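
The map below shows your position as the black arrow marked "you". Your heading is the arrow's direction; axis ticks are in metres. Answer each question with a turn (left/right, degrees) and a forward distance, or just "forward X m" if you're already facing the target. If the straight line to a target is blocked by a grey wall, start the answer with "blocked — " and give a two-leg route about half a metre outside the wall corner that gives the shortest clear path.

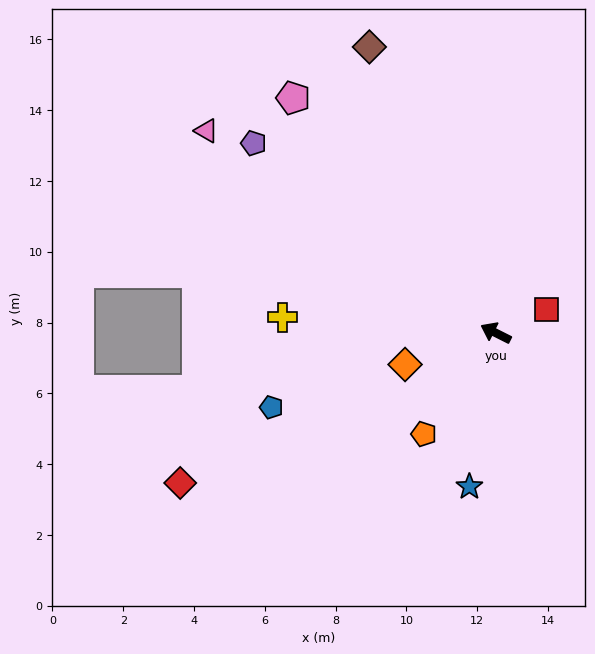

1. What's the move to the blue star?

turn left 107°, forward 4.4 m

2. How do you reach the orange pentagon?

turn left 81°, forward 3.5 m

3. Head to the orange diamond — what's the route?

turn left 46°, forward 2.7 m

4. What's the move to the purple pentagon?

turn right 11°, forward 8.7 m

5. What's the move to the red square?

turn right 128°, forward 1.6 m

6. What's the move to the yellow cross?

turn left 23°, forward 6.0 m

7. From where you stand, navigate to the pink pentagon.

turn right 23°, forward 8.8 m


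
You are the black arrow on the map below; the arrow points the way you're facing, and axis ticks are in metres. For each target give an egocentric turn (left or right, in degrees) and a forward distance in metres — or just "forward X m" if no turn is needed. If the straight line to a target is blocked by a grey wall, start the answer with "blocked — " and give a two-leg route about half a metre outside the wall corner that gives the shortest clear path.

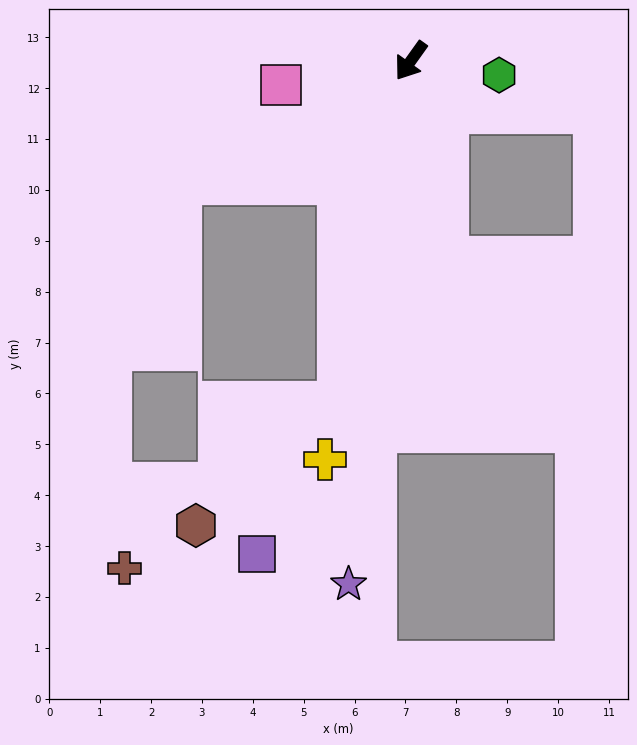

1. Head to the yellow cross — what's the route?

turn left 23°, forward 8.0 m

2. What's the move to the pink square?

turn right 44°, forward 2.6 m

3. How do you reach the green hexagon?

turn left 116°, forward 1.8 m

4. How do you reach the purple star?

turn left 29°, forward 10.4 m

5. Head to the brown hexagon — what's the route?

blocked — turn left 24°, forward 6.9 m, then turn right 38°, forward 3.7 m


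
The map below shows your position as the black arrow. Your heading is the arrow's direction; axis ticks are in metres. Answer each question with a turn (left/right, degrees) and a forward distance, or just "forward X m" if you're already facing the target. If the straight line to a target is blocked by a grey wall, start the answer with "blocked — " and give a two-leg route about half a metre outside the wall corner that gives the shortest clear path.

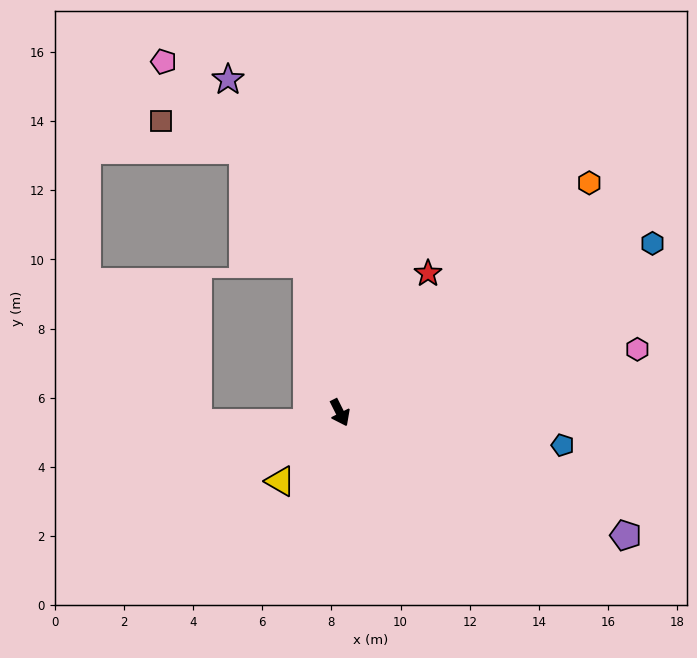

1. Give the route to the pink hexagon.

turn left 75°, forward 8.8 m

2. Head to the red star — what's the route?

turn left 121°, forward 4.8 m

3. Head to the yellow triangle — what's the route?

turn right 68°, forward 2.6 m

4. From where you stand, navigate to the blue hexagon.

turn left 92°, forward 10.3 m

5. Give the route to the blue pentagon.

turn left 55°, forward 6.5 m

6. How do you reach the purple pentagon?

turn left 40°, forward 9.0 m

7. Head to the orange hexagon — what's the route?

turn left 106°, forward 9.8 m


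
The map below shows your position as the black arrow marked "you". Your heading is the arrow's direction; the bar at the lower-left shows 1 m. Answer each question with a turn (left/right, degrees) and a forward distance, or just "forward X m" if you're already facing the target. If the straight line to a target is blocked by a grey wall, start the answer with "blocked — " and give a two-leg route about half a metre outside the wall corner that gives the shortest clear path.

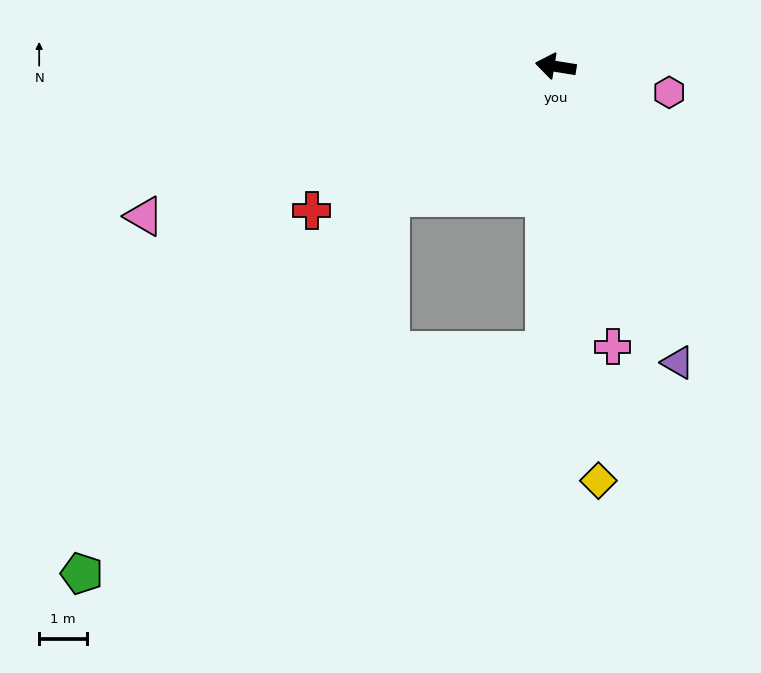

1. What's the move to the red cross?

turn left 40°, forward 6.0 m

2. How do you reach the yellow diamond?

turn left 105°, forward 8.8 m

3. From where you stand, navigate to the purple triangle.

turn left 122°, forward 6.7 m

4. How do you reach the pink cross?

turn left 111°, forward 6.0 m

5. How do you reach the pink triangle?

turn left 29°, forward 9.2 m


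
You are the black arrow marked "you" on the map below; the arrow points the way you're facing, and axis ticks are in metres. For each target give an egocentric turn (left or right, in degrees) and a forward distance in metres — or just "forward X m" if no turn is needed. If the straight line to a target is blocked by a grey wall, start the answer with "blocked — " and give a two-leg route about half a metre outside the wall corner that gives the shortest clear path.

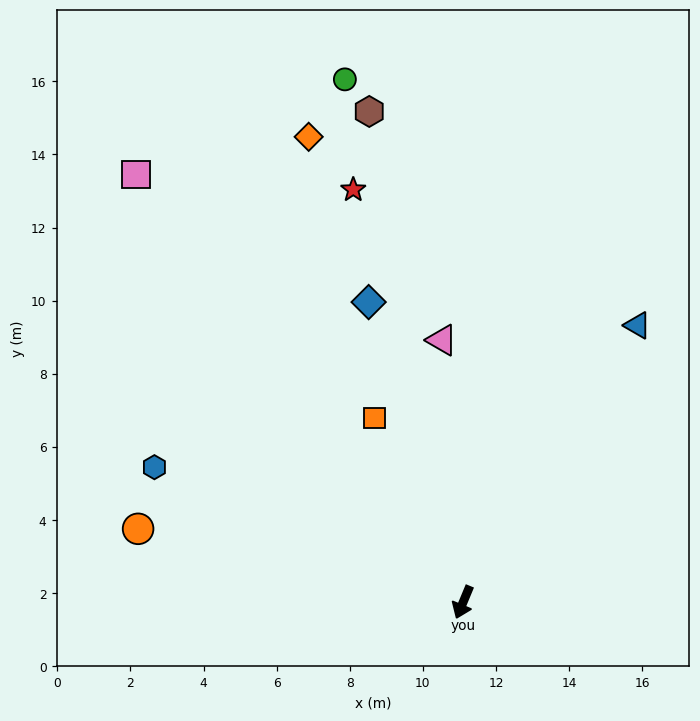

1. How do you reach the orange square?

turn right 132°, forward 5.6 m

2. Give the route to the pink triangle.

turn right 153°, forward 7.2 m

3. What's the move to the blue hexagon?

turn right 91°, forward 9.2 m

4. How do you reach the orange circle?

turn right 80°, forward 9.1 m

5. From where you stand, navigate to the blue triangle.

turn left 170°, forward 9.0 m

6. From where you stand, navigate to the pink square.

turn right 120°, forward 14.7 m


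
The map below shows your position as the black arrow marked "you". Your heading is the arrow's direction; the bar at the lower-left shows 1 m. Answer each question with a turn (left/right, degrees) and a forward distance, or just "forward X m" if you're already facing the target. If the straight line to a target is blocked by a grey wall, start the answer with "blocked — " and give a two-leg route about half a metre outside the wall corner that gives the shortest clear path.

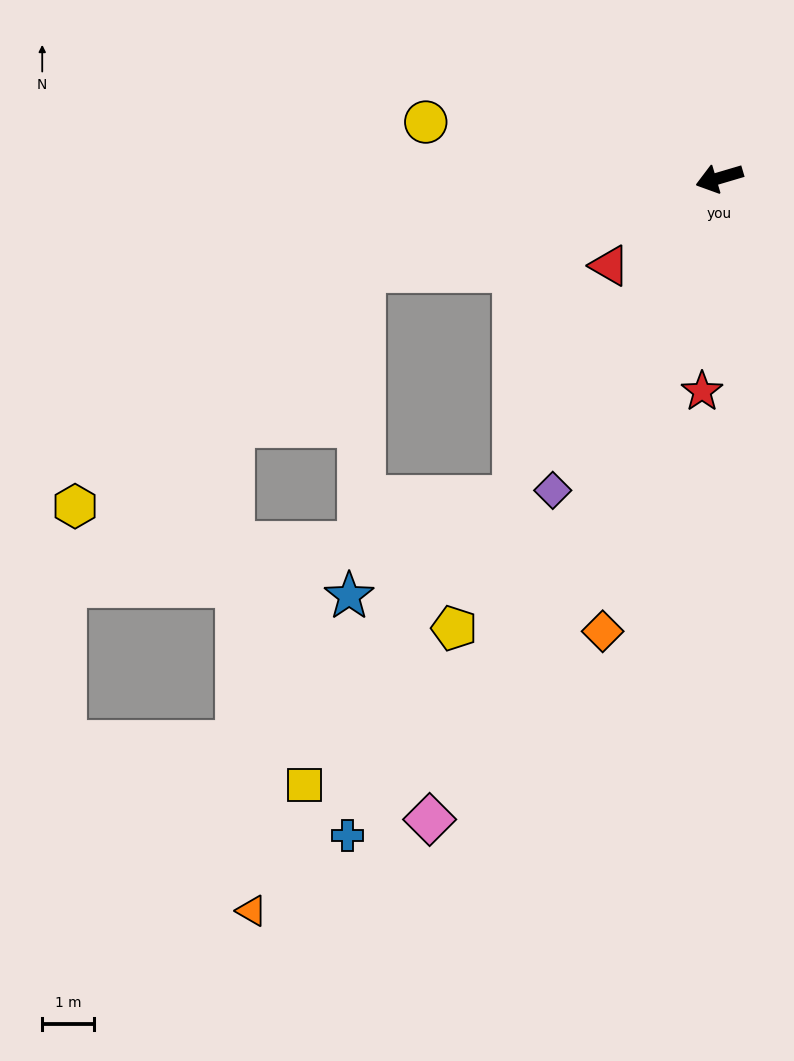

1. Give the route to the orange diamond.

turn left 59°, forward 9.0 m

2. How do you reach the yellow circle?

turn right 27°, forward 5.7 m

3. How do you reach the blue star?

blocked — turn left 41°, forward 7.3 m, then turn right 27°, forward 3.7 m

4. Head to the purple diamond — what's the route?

turn left 45°, forward 6.8 m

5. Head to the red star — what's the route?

turn left 69°, forward 4.1 m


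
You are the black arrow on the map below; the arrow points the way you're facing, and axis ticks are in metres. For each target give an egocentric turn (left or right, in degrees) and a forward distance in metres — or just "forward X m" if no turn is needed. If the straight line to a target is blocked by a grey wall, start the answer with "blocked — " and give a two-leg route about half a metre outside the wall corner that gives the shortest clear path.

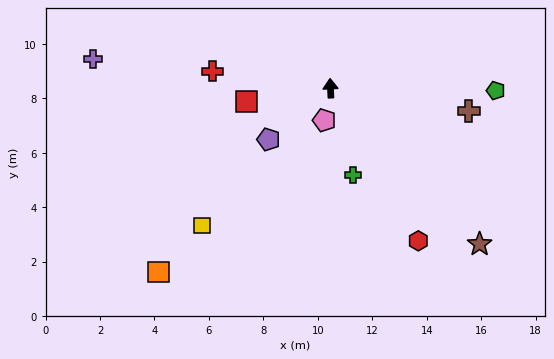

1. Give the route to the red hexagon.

turn right 153°, forward 6.5 m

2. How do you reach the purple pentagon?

turn left 127°, forward 3.0 m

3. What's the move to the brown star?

turn right 139°, forward 7.9 m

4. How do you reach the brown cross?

turn right 102°, forward 5.1 m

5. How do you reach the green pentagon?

turn right 93°, forward 6.1 m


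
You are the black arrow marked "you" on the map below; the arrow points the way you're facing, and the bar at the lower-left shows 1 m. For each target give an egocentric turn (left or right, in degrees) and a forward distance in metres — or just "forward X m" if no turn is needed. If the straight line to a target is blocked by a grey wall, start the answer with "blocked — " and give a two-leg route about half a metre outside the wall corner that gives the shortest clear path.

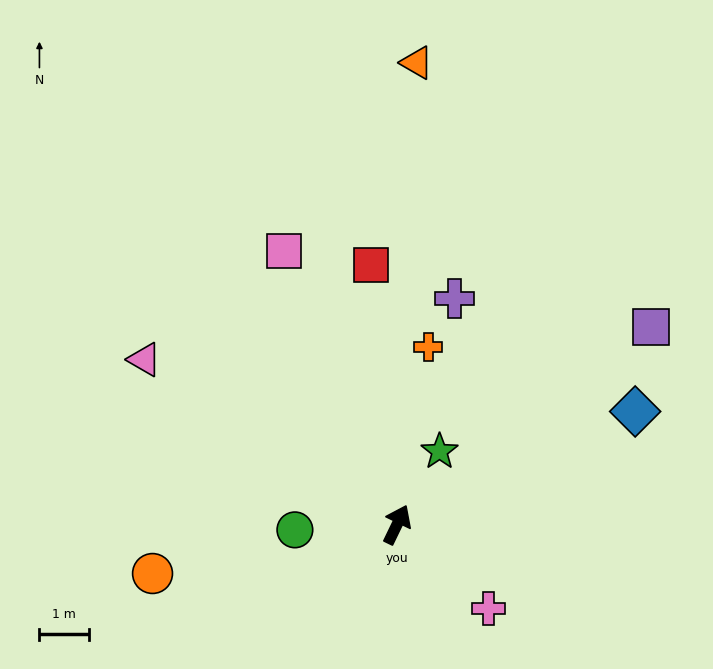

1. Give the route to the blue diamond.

turn right 39°, forward 5.4 m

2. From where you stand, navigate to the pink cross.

turn right 107°, forward 2.5 m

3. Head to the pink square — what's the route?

turn left 48°, forward 6.0 m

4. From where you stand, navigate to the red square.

turn left 32°, forward 5.3 m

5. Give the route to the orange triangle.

turn left 23°, forward 9.4 m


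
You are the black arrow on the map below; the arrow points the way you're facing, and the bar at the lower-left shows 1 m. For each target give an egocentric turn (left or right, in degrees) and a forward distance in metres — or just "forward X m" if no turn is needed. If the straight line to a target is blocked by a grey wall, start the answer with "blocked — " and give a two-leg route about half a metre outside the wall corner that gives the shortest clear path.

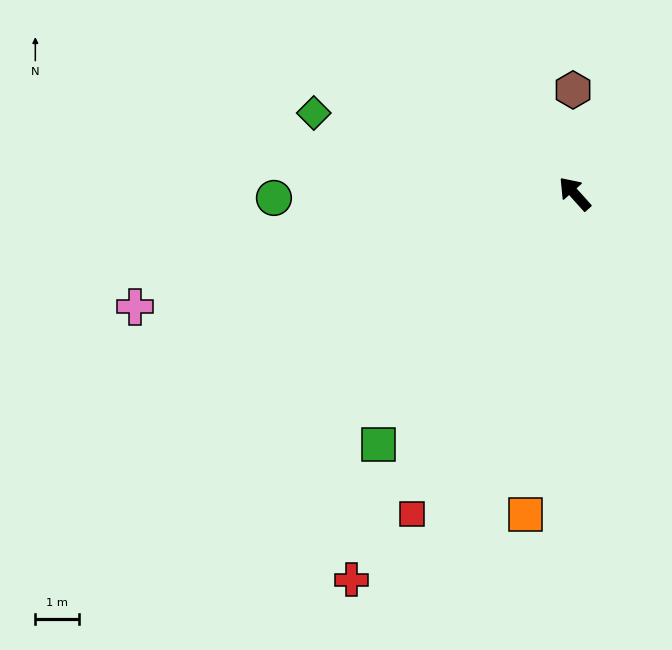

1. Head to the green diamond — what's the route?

turn left 31°, forward 6.3 m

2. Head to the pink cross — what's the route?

turn left 62°, forward 10.4 m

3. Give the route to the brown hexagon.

turn right 41°, forward 2.4 m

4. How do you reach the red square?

turn left 111°, forward 8.2 m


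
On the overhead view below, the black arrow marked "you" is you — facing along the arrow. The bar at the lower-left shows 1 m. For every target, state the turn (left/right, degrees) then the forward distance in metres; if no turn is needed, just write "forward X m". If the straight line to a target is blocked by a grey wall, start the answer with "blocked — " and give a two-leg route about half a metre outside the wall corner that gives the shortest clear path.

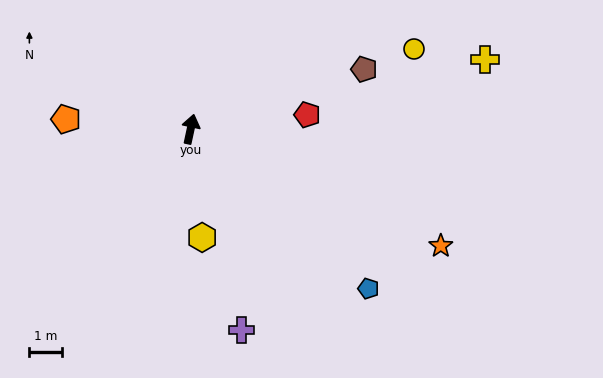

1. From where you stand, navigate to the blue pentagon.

turn right 120°, forward 7.3 m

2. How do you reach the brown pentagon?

turn right 59°, forward 5.6 m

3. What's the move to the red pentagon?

turn right 71°, forward 3.6 m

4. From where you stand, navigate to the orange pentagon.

turn left 98°, forward 3.8 m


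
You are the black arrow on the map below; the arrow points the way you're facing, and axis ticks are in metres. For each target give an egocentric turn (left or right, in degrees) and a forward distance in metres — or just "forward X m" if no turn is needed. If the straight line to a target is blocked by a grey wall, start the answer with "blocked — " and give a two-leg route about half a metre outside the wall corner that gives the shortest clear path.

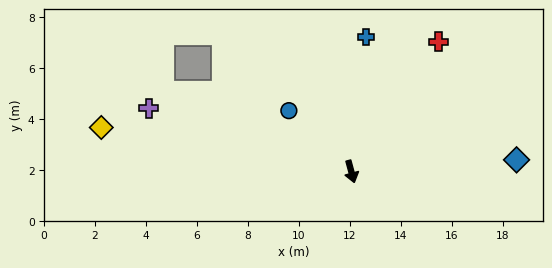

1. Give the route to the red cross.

turn left 131°, forward 6.1 m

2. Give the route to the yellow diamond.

turn right 115°, forward 10.0 m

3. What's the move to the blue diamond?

turn left 79°, forward 6.5 m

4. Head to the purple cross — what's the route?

turn right 123°, forward 8.3 m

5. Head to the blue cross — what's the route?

turn left 159°, forward 5.3 m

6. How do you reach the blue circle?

turn right 149°, forward 3.4 m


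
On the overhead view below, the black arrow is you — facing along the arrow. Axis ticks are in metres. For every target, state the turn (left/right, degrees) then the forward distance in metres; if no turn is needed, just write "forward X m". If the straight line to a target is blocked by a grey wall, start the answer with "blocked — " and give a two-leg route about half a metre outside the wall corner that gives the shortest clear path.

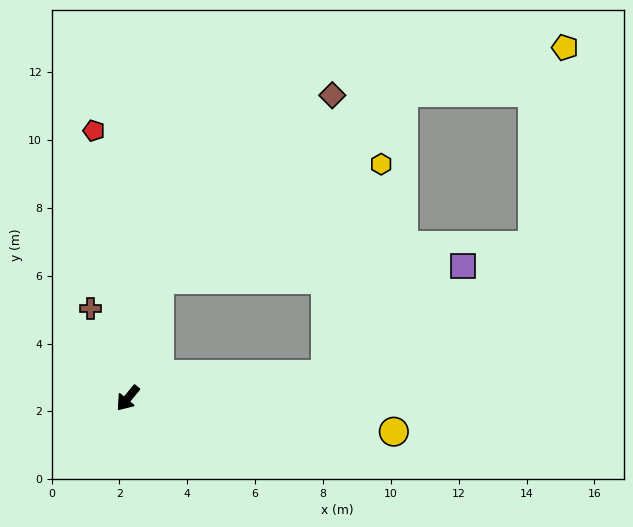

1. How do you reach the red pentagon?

turn right 133°, forward 7.9 m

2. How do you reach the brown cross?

turn right 118°, forward 2.9 m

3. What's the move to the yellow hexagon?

blocked — turn right 156°, forward 3.6 m, then turn right 47°, forward 7.4 m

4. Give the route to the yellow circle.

turn left 122°, forward 7.9 m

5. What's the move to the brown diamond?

blocked — turn right 156°, forward 3.6 m, then turn right 27°, forward 7.4 m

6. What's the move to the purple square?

blocked — turn left 136°, forward 5.9 m, then turn left 32°, forward 5.2 m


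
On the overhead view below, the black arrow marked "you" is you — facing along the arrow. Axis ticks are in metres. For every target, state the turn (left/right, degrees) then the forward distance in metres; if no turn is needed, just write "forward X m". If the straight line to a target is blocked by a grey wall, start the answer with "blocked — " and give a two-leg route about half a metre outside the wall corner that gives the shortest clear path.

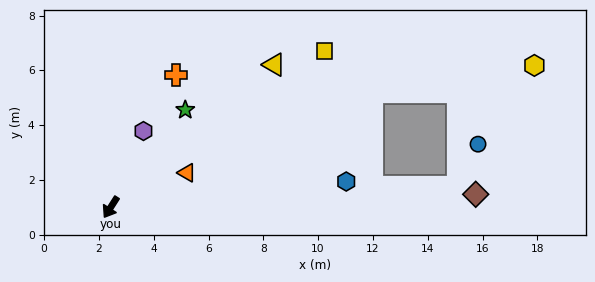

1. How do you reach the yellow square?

turn left 159°, forward 9.7 m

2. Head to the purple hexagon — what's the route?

turn right 171°, forward 3.0 m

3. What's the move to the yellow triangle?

turn left 164°, forward 7.9 m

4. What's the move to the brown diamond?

turn left 125°, forward 13.3 m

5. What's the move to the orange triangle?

turn left 147°, forward 3.1 m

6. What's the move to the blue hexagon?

turn left 129°, forward 8.6 m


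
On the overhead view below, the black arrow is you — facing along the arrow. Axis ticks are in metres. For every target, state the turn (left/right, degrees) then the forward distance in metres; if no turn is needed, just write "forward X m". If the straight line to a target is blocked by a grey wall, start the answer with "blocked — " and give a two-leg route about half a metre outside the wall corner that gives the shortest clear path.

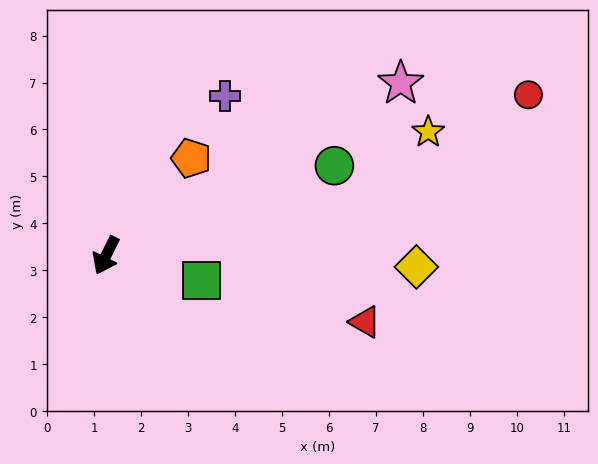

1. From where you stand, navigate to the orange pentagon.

turn left 165°, forward 2.8 m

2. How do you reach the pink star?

turn left 147°, forward 7.3 m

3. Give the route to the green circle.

turn left 138°, forward 5.2 m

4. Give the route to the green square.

turn left 102°, forward 2.1 m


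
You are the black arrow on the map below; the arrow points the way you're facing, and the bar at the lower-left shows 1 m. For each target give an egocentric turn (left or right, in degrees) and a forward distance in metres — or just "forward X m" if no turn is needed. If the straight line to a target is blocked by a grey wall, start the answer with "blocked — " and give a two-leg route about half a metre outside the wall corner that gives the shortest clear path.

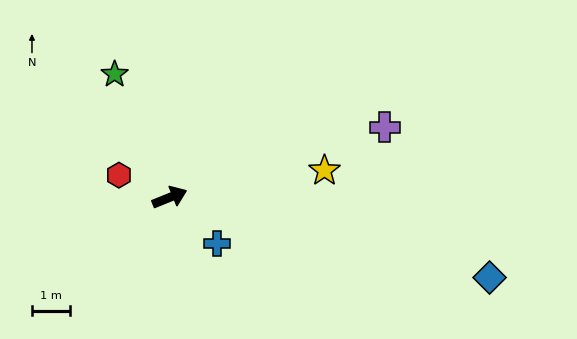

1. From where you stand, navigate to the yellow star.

turn right 12°, forward 4.1 m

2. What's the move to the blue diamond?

turn right 36°, forward 8.6 m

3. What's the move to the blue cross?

turn right 66°, forward 1.7 m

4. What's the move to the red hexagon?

turn left 134°, forward 1.5 m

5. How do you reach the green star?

turn left 92°, forward 3.5 m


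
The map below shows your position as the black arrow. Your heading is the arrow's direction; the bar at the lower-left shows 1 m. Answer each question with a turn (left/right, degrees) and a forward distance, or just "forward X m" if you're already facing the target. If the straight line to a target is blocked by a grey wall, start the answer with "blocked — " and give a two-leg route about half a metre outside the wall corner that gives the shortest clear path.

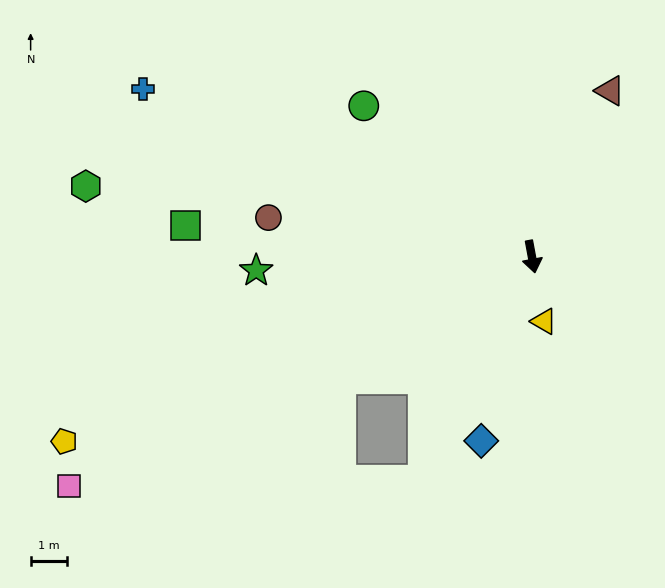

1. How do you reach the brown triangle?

turn left 144°, forward 5.1 m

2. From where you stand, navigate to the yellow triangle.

forward 1.8 m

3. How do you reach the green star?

turn right 98°, forward 7.7 m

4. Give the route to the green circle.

turn right 142°, forward 6.3 m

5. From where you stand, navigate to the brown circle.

turn right 109°, forward 7.4 m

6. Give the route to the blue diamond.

turn right 26°, forward 5.3 m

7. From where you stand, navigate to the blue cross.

turn right 124°, forward 11.8 m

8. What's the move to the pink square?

turn right 74°, forward 14.3 m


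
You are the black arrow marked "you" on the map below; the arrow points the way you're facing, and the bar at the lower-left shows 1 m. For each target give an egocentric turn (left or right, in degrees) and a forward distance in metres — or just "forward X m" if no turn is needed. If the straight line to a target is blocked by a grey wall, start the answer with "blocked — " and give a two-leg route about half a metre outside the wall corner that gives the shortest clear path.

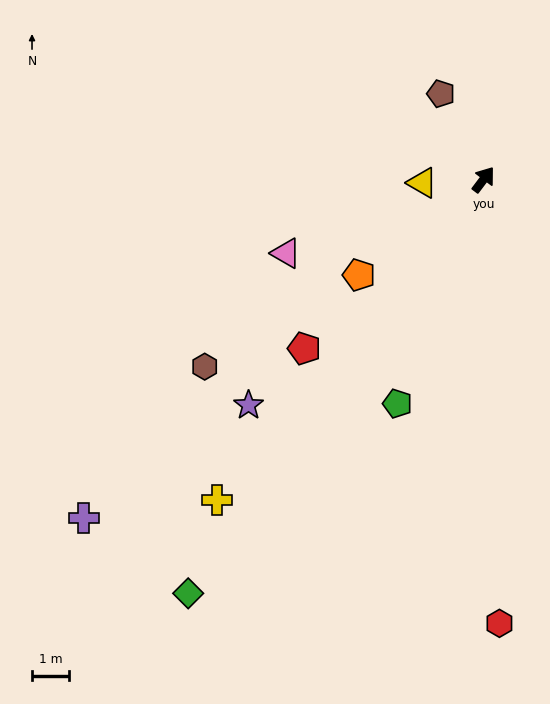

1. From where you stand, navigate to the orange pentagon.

turn left 165°, forward 4.2 m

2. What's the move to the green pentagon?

turn right 164°, forward 6.5 m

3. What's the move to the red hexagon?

turn right 141°, forward 12.0 m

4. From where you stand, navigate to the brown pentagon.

turn left 63°, forward 2.6 m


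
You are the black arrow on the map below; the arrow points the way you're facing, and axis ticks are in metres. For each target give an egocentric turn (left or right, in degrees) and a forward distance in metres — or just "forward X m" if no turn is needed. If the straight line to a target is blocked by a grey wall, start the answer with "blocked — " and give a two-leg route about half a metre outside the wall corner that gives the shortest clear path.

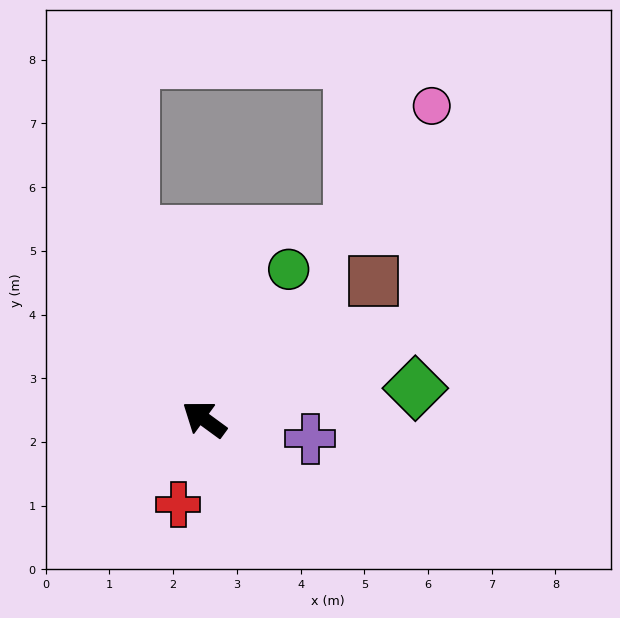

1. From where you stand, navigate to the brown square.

turn right 105°, forward 3.4 m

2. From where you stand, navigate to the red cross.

turn left 109°, forward 1.4 m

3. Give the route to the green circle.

turn right 83°, forward 2.7 m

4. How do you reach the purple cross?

turn right 154°, forward 1.7 m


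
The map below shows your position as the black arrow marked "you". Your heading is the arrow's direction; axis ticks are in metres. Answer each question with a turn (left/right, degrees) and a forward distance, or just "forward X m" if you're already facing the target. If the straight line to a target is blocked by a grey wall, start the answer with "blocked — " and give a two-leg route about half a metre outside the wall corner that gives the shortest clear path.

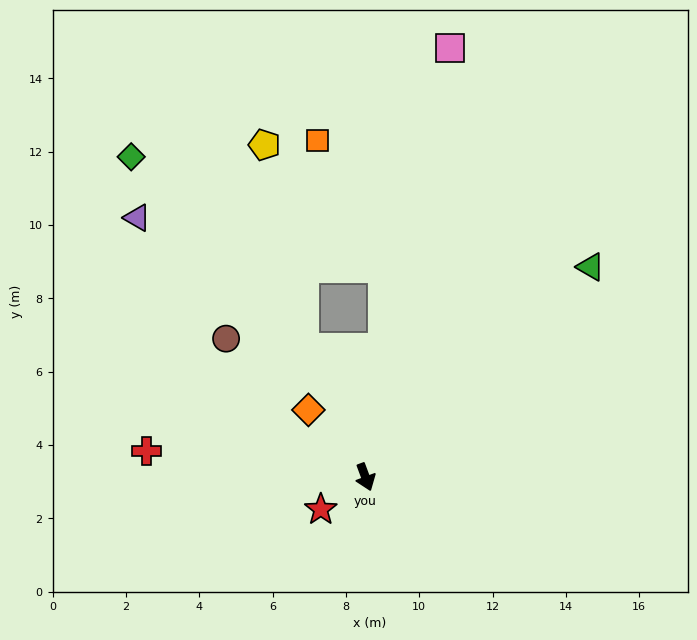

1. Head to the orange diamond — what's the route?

turn right 160°, forward 2.4 m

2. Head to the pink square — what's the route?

turn left 148°, forward 11.9 m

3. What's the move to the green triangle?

turn left 113°, forward 8.4 m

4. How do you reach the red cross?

turn right 117°, forward 6.0 m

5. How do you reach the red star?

turn right 75°, forward 1.5 m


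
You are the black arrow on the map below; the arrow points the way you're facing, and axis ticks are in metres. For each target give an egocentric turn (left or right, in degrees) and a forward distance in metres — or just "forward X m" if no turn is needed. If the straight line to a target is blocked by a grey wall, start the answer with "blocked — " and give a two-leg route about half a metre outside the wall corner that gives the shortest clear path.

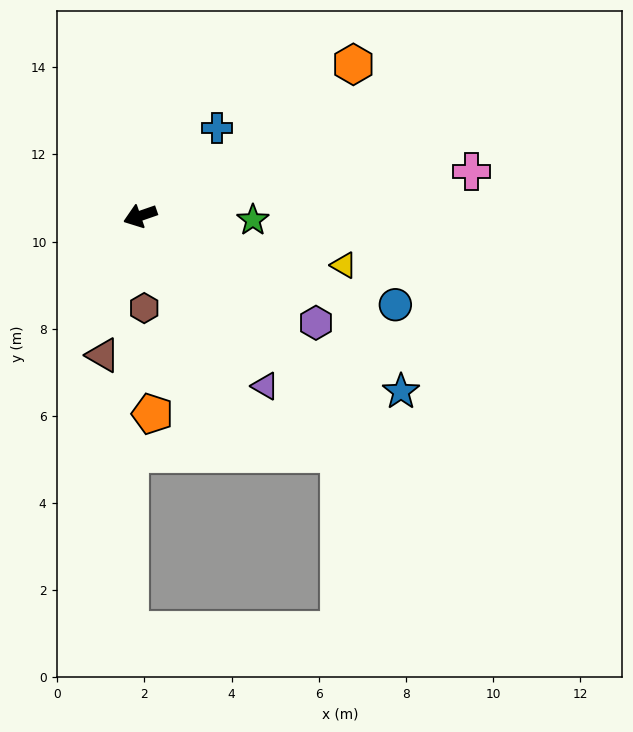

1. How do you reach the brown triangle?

turn left 56°, forward 3.3 m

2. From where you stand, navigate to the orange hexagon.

turn right 164°, forward 6.0 m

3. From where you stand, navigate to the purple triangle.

turn left 107°, forward 4.8 m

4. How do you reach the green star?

turn left 159°, forward 2.6 m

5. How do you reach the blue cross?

turn right 150°, forward 2.7 m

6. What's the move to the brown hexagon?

turn left 73°, forward 2.1 m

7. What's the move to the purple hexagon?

turn left 130°, forward 4.7 m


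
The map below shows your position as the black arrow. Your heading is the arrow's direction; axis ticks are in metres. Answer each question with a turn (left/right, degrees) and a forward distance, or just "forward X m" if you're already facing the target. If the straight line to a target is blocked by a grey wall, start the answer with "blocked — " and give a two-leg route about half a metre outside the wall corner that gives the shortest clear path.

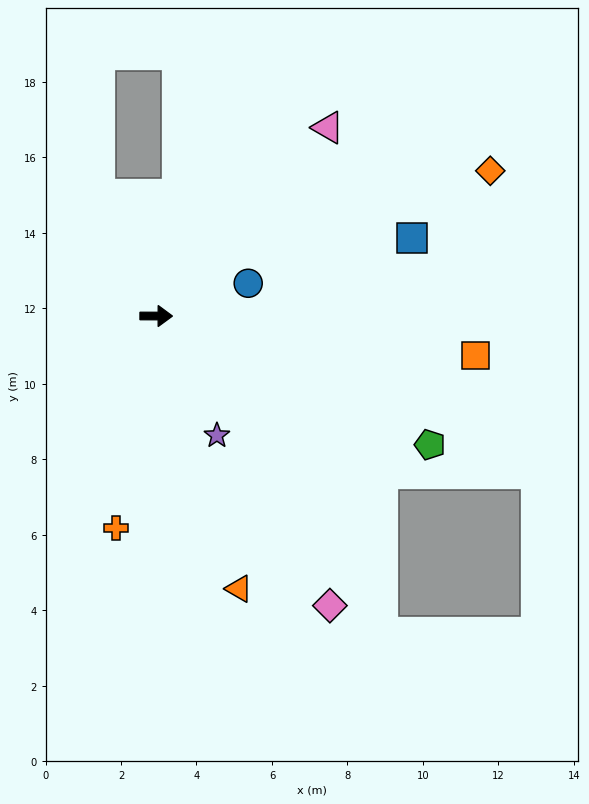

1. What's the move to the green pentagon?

turn right 25°, forward 8.0 m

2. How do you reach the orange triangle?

turn right 73°, forward 7.5 m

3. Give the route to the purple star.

turn right 63°, forward 3.6 m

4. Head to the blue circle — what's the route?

turn left 20°, forward 2.6 m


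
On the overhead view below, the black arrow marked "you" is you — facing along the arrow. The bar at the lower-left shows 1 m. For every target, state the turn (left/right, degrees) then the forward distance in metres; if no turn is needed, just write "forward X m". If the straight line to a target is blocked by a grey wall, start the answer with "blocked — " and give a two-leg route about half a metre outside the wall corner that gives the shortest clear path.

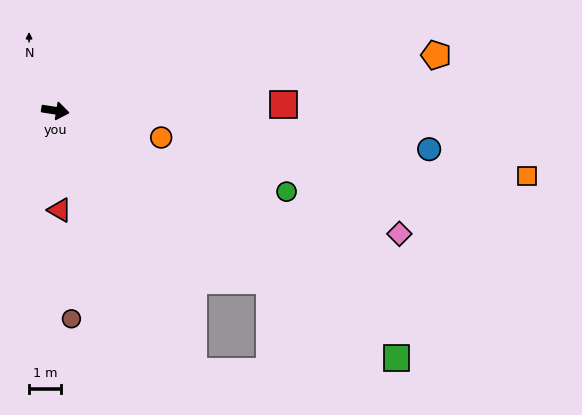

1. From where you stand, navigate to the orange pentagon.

turn left 17°, forward 12.2 m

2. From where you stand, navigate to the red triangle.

turn right 78°, forward 3.2 m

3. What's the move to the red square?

turn left 10°, forward 7.3 m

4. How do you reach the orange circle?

turn right 5°, forward 3.5 m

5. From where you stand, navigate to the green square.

turn right 27°, forward 13.4 m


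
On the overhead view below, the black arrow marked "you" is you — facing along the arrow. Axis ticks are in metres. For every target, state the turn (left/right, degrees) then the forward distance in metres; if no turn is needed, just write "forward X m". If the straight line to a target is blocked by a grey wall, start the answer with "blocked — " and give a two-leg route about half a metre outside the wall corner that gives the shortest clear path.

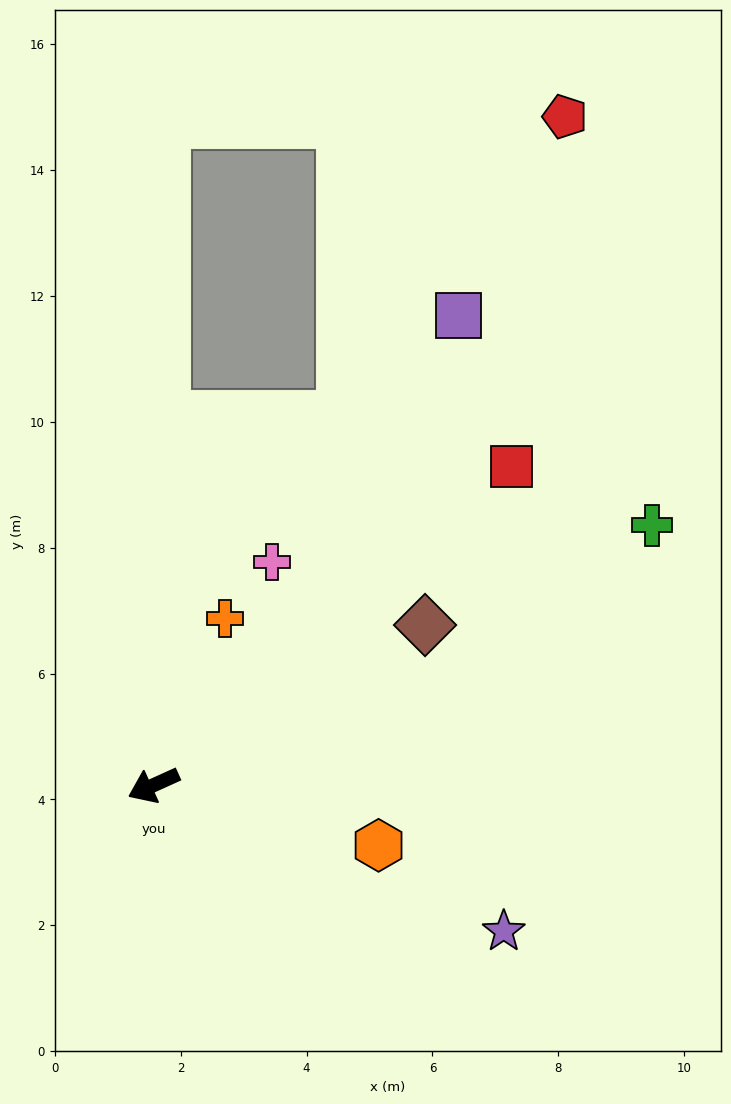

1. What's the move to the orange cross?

turn right 138°, forward 2.9 m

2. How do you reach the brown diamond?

turn right 174°, forward 5.0 m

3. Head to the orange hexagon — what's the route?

turn left 141°, forward 3.7 m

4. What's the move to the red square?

turn right 163°, forward 7.6 m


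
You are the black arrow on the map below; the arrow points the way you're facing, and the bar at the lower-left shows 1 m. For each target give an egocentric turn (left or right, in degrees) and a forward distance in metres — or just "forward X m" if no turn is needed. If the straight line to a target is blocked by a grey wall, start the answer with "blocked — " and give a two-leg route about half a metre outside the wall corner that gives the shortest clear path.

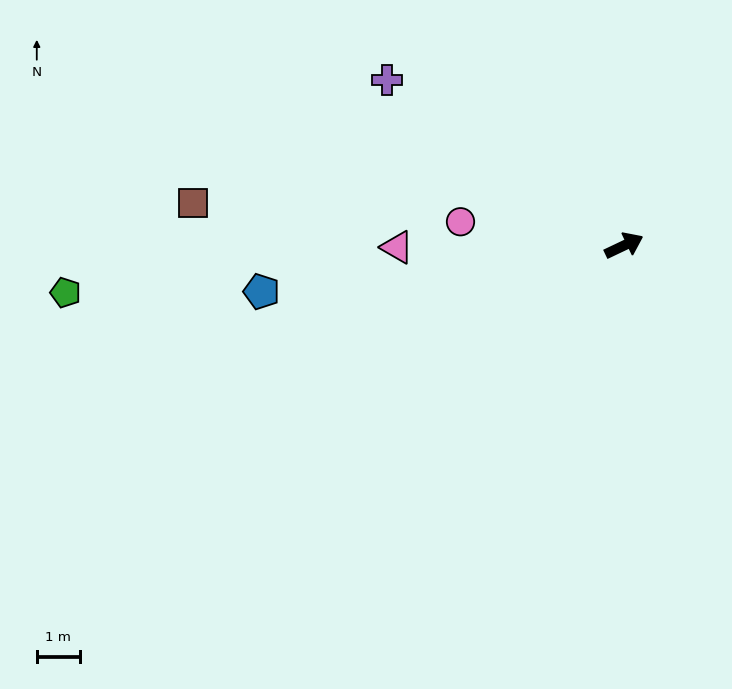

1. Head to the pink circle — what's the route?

turn left 146°, forward 3.8 m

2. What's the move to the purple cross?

turn left 120°, forward 6.7 m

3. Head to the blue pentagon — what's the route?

turn left 162°, forward 8.4 m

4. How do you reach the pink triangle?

turn left 155°, forward 5.2 m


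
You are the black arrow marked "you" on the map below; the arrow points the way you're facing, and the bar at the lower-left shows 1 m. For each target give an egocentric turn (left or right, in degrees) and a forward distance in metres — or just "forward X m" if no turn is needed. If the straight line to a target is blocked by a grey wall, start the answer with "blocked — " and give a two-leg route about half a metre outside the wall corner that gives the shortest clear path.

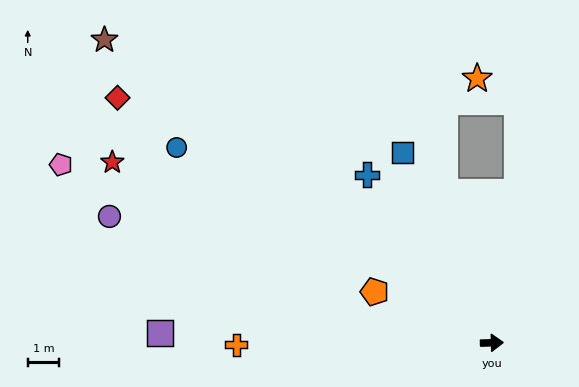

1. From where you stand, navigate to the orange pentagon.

turn left 155°, forward 4.1 m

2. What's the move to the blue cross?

turn left 125°, forward 6.7 m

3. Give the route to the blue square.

turn left 114°, forward 6.7 m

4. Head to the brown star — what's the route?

turn left 140°, forward 15.7 m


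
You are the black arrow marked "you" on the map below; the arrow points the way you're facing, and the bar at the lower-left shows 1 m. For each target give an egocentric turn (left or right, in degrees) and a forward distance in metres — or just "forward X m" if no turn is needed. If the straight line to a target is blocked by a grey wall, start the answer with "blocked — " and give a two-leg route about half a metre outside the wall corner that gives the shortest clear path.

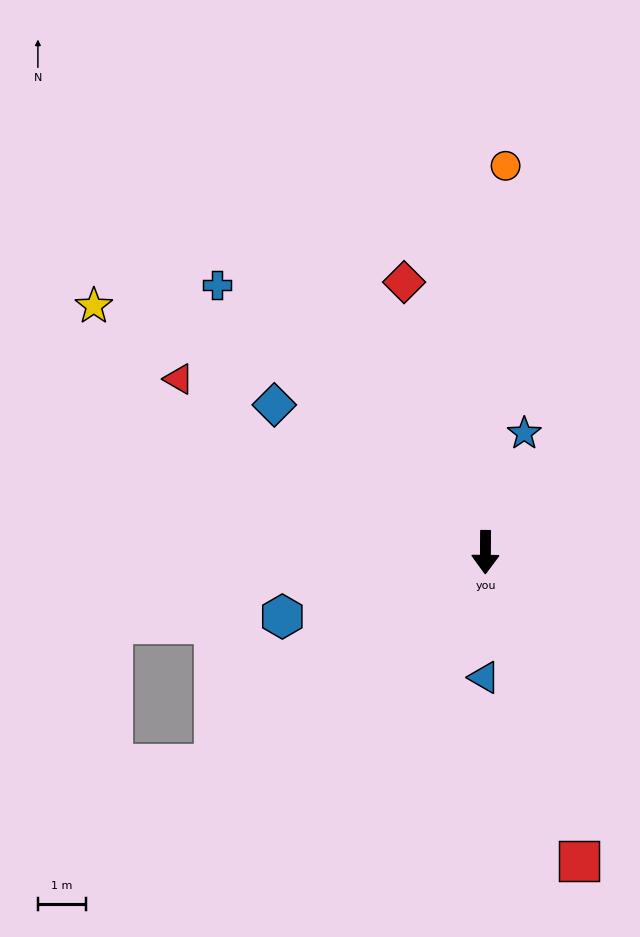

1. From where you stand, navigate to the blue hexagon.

turn right 72°, forward 4.4 m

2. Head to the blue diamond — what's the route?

turn right 124°, forward 5.3 m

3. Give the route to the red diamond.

turn right 163°, forward 5.8 m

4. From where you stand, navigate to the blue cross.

turn right 134°, forward 7.9 m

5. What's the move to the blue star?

turn left 162°, forward 2.6 m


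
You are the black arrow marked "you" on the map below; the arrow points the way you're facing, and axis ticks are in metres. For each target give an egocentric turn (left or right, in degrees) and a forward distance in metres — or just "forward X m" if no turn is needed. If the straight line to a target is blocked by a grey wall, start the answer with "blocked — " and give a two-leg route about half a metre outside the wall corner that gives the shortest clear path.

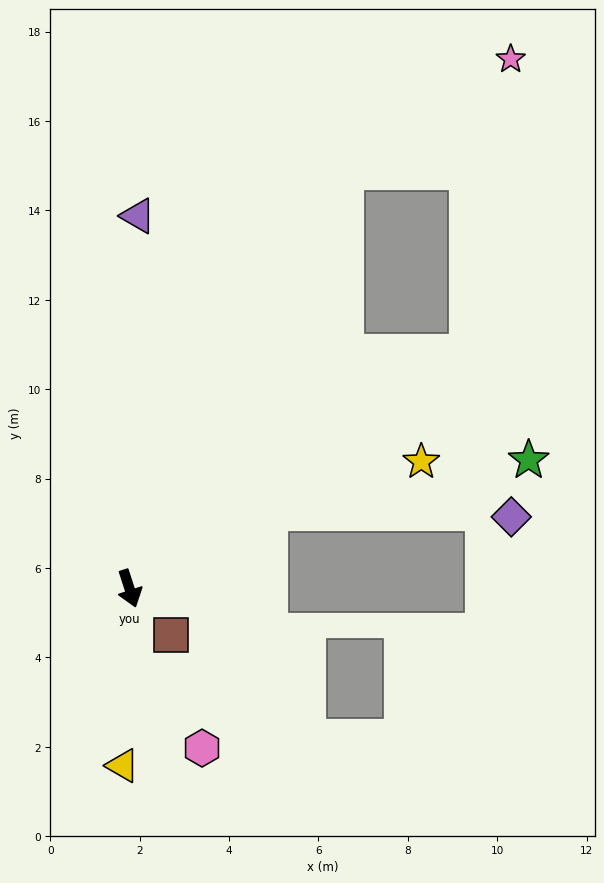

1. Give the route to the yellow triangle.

turn right 20°, forward 4.0 m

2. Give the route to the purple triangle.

turn left 161°, forward 8.3 m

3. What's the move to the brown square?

turn left 24°, forward 1.4 m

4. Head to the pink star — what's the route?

blocked — turn left 135°, forward 10.5 m, then turn right 29°, forward 4.5 m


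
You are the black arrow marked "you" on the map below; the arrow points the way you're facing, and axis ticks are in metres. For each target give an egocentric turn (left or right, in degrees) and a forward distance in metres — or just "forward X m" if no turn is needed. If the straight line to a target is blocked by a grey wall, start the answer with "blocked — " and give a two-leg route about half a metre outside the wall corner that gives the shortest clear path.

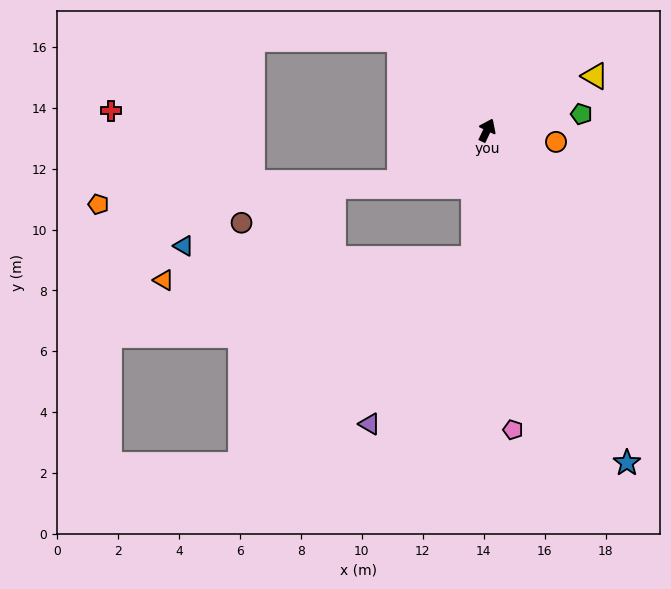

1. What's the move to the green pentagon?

turn right 55°, forward 3.1 m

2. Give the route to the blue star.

turn right 132°, forward 11.8 m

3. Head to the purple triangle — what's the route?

blocked — turn right 160°, forward 4.2 m, then turn right 27°, forward 6.4 m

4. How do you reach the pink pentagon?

turn right 150°, forward 9.9 m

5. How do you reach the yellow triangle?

turn right 38°, forward 4.0 m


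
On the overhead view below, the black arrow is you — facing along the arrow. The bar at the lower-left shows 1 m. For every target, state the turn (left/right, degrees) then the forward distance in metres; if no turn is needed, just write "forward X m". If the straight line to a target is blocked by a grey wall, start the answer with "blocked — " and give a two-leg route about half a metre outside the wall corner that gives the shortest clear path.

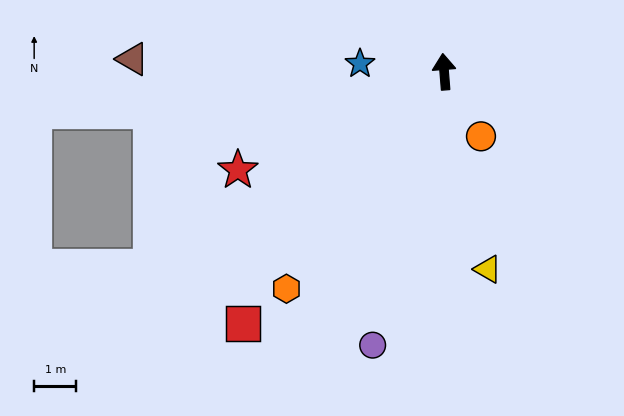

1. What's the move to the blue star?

turn left 80°, forward 2.0 m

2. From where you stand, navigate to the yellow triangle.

turn right 172°, forward 4.8 m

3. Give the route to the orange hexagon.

turn left 139°, forward 6.4 m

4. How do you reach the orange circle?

turn right 155°, forward 1.8 m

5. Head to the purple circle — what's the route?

turn left 161°, forward 6.7 m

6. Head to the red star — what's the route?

turn left 111°, forward 5.4 m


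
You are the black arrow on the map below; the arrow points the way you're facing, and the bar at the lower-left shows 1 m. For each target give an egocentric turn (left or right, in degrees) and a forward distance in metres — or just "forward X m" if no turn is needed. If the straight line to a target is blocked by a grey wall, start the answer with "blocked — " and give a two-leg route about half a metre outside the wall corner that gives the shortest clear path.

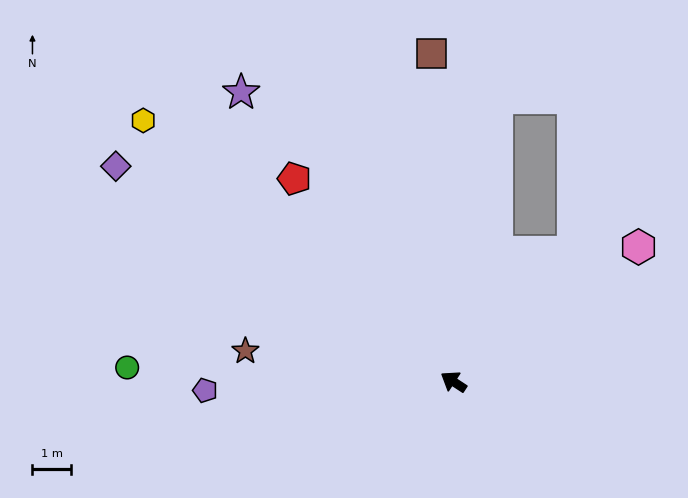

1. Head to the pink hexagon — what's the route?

turn right 111°, forward 5.9 m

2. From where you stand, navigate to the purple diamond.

forward 10.3 m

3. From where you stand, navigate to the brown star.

turn left 25°, forward 5.4 m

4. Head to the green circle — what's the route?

turn left 31°, forward 8.4 m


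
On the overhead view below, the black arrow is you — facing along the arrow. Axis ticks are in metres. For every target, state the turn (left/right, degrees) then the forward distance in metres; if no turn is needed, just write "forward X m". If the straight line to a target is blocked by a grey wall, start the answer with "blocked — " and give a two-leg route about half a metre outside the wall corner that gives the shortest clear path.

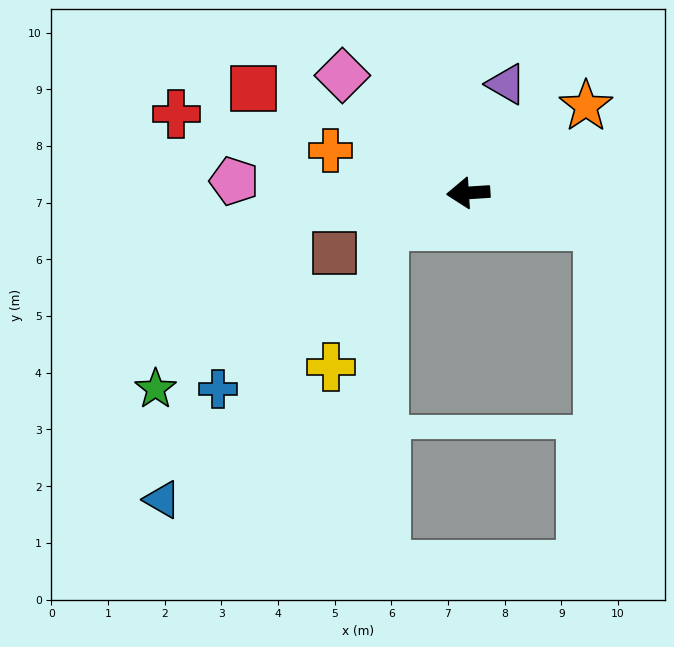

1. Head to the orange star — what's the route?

turn right 147°, forward 2.6 m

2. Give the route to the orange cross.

turn right 21°, forward 2.5 m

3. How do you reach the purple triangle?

turn right 113°, forward 2.0 m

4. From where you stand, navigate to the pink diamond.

turn right 47°, forward 3.0 m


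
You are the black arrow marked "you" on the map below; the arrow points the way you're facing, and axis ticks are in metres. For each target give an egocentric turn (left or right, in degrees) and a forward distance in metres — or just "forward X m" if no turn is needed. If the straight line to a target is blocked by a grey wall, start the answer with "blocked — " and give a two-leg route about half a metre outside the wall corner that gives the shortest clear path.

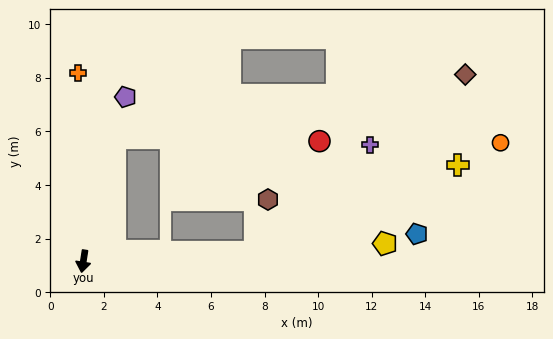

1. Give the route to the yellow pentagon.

turn left 102°, forward 11.3 m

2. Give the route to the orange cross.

turn right 169°, forward 7.0 m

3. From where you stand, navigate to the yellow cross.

blocked — turn left 102°, forward 6.4 m, then turn left 20°, forward 8.2 m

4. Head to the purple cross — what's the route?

blocked — turn left 102°, forward 6.4 m, then turn left 40°, forward 5.9 m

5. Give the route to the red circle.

blocked — turn left 175°, forward 4.7 m, then turn right 77°, forward 7.6 m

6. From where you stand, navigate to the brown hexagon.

blocked — turn left 102°, forward 6.4 m, then turn left 73°, forward 2.0 m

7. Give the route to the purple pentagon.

turn left 175°, forward 6.3 m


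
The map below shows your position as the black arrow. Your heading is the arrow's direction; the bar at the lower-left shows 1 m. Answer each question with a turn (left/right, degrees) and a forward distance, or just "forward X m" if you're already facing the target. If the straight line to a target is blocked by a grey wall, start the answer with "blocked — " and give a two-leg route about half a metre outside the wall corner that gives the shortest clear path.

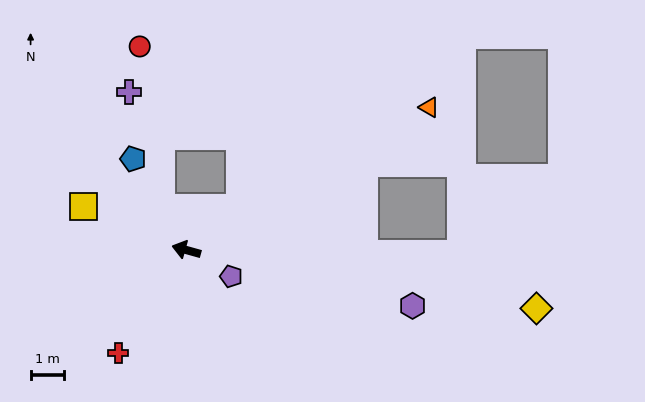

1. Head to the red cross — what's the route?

turn left 72°, forward 3.7 m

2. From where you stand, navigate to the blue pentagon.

turn right 44°, forward 3.1 m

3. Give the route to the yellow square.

turn right 7°, forward 3.3 m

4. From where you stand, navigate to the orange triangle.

turn right 134°, forward 8.3 m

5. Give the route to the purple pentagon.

turn left 165°, forward 1.5 m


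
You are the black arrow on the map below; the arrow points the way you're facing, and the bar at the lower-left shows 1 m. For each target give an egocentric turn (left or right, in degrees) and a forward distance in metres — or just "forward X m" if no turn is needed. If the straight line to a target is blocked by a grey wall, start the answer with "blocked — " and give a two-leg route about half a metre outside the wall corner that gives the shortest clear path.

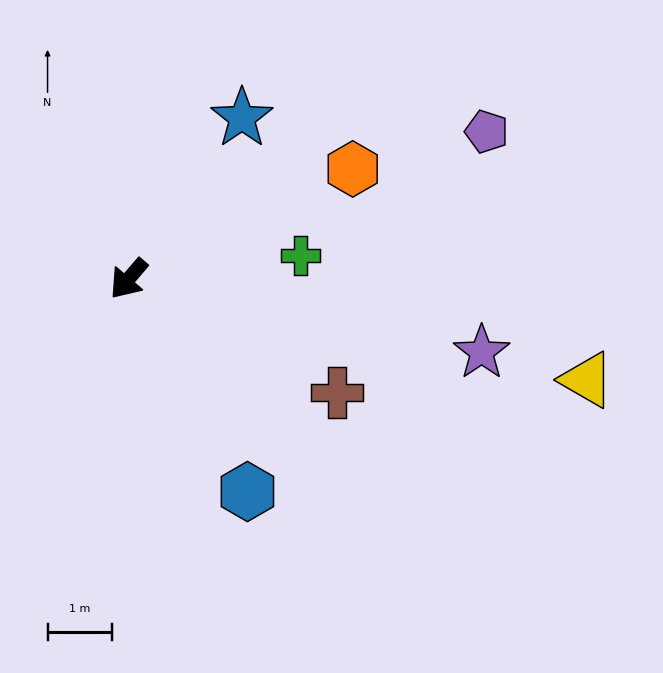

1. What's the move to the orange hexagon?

turn left 157°, forward 3.9 m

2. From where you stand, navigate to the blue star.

turn right 175°, forward 3.1 m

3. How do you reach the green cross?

turn left 138°, forward 2.7 m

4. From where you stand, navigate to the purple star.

turn left 119°, forward 5.6 m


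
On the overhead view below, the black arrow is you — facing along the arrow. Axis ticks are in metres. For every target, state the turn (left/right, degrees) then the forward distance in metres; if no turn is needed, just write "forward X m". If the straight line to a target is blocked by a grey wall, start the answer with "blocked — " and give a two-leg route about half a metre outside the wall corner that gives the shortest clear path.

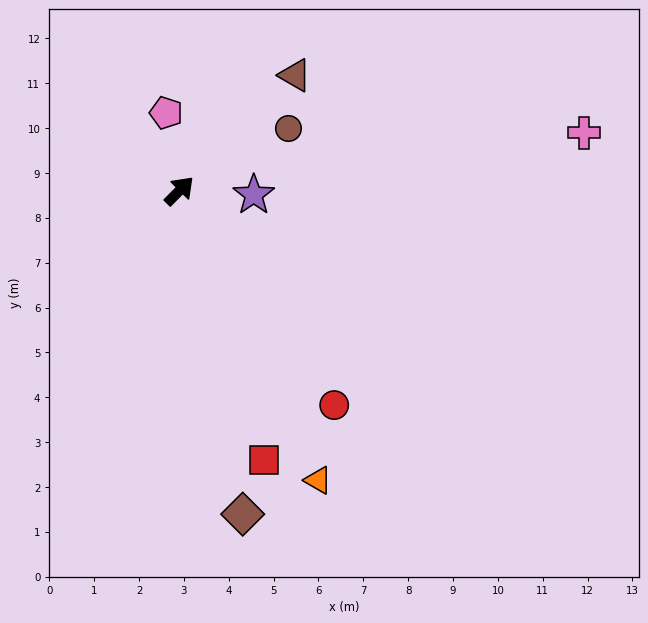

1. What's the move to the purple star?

turn right 48°, forward 1.7 m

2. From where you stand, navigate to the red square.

turn right 118°, forward 6.3 m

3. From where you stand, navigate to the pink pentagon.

turn left 54°, forward 1.8 m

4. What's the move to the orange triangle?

turn right 110°, forward 7.2 m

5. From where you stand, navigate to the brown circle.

turn right 16°, forward 2.8 m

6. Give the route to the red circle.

turn right 99°, forward 5.9 m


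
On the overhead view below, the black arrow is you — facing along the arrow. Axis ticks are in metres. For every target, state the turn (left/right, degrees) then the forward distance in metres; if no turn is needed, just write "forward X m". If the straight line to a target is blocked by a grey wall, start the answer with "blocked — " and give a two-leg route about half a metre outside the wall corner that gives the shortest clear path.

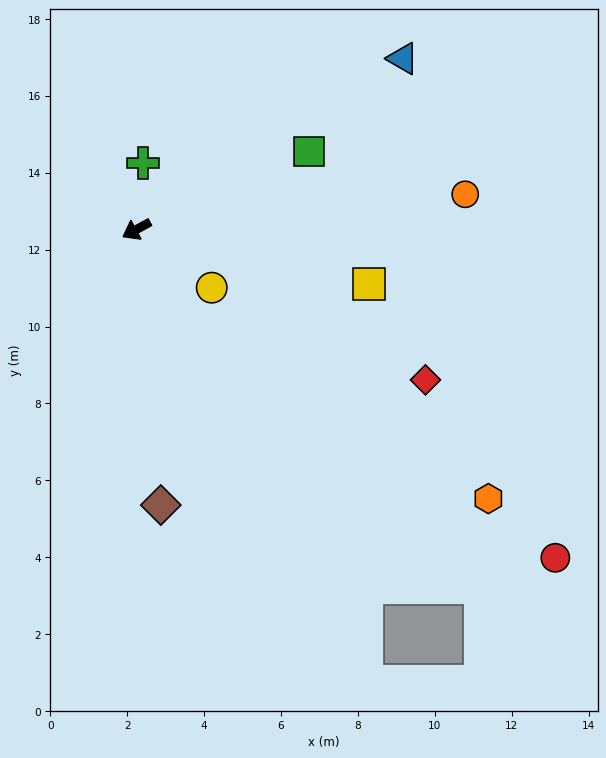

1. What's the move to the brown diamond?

turn left 67°, forward 7.2 m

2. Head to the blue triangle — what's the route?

turn right 176°, forward 8.2 m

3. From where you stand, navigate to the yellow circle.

turn left 114°, forward 2.5 m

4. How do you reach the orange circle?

turn left 158°, forward 8.6 m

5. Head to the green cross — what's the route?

turn right 124°, forward 1.7 m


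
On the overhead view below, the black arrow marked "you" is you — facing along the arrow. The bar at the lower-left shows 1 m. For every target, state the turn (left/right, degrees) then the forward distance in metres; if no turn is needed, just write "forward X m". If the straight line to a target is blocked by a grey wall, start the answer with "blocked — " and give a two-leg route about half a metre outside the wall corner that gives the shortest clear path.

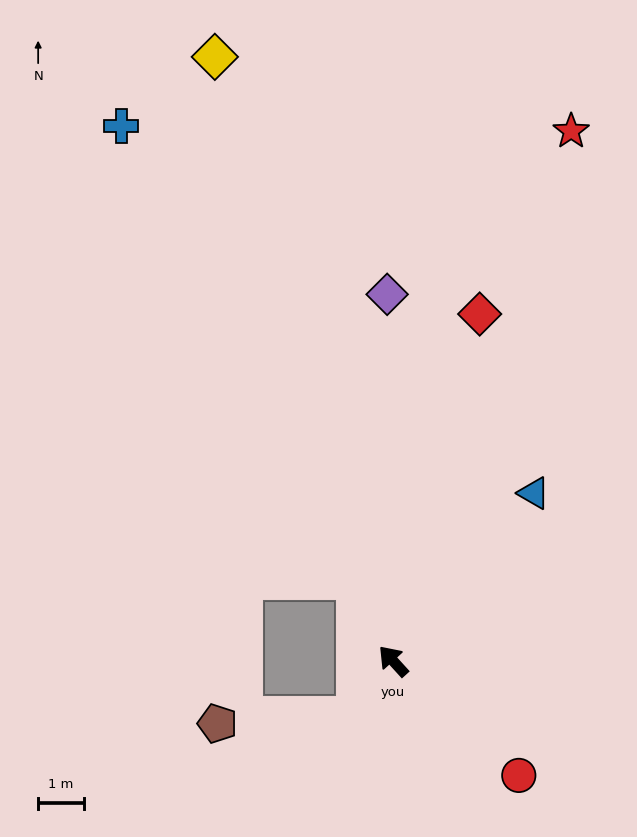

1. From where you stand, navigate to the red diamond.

turn right 56°, forward 7.8 m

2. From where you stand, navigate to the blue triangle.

turn right 82°, forward 4.8 m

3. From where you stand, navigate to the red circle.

turn right 175°, forward 3.7 m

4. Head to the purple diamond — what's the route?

turn right 41°, forward 8.0 m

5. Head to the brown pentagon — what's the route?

blocked — turn left 104°, forward 1.4 m, then turn right 53°, forward 3.0 m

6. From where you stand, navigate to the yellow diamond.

turn right 26°, forward 13.7 m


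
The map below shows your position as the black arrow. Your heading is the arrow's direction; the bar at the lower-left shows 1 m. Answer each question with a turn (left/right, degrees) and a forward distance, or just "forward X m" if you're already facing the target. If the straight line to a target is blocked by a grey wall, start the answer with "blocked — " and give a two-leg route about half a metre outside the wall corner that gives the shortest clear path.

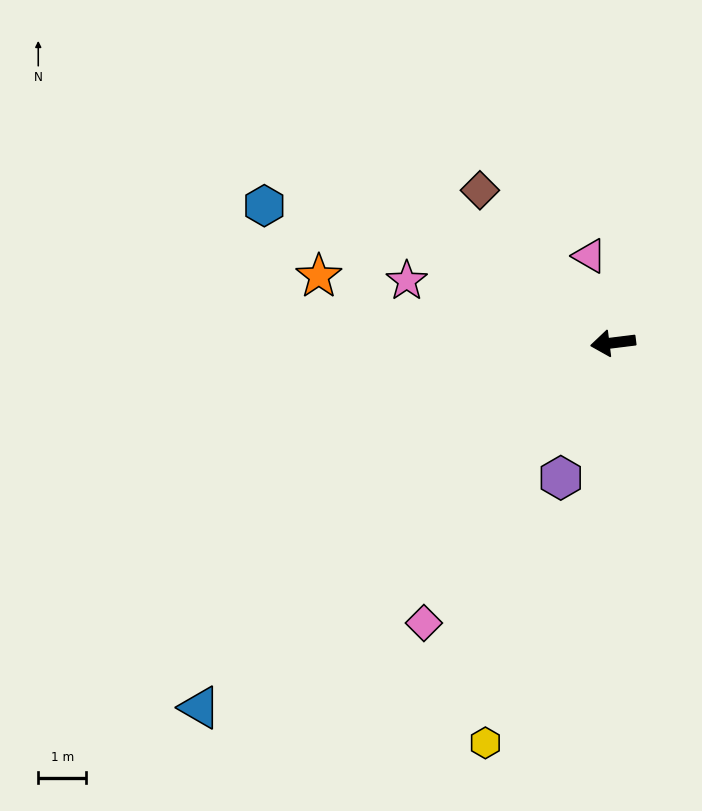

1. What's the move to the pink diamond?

turn left 49°, forward 7.1 m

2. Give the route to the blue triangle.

turn left 34°, forward 11.5 m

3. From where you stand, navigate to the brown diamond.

turn right 56°, forward 4.2 m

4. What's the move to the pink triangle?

turn right 82°, forward 1.9 m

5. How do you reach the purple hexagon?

turn left 62°, forward 3.0 m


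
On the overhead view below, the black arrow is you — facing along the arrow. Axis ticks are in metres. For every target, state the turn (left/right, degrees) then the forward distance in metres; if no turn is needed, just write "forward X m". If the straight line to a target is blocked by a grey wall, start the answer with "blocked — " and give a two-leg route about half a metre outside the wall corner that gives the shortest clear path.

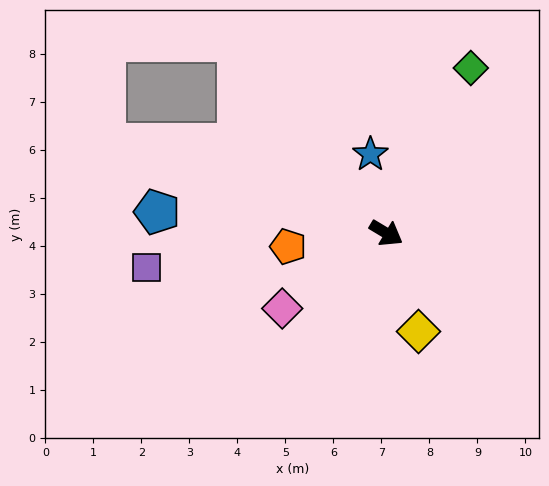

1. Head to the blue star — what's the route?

turn left 132°, forward 1.7 m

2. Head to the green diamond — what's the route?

turn left 94°, forward 3.9 m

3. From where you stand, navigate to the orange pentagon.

turn right 141°, forward 2.1 m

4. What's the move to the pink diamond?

turn right 113°, forward 2.7 m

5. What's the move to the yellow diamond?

turn right 41°, forward 2.2 m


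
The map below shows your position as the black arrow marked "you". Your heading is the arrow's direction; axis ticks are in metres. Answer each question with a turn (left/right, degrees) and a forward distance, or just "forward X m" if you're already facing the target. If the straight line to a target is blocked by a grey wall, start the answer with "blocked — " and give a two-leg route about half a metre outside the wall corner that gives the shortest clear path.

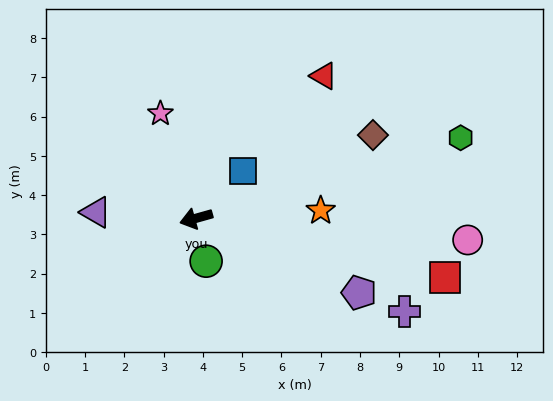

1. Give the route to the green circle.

turn left 87°, forward 1.1 m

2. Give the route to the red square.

turn left 151°, forward 6.5 m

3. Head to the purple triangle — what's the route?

turn right 19°, forward 2.6 m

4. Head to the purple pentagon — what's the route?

turn left 140°, forward 4.6 m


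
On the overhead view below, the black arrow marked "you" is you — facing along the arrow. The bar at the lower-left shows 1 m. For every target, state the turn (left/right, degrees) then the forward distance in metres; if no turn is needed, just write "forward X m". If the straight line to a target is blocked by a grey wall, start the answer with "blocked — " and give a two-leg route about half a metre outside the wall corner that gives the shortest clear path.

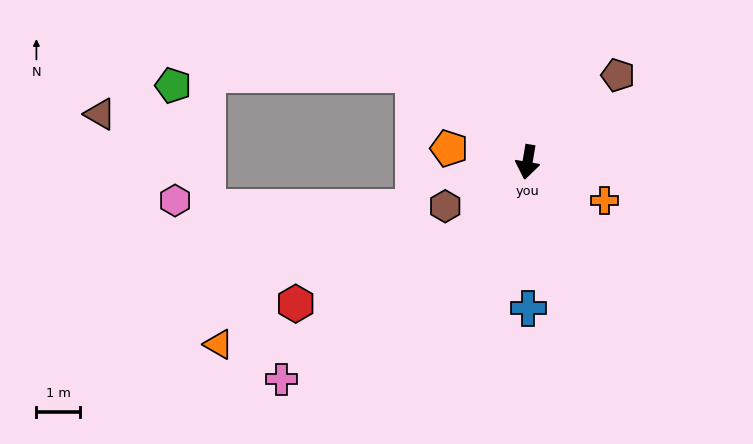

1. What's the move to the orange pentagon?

turn right 90°, forward 1.8 m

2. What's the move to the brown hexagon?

turn right 52°, forward 2.2 m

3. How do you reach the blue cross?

turn left 10°, forward 3.4 m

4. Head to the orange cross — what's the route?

turn left 73°, forward 2.0 m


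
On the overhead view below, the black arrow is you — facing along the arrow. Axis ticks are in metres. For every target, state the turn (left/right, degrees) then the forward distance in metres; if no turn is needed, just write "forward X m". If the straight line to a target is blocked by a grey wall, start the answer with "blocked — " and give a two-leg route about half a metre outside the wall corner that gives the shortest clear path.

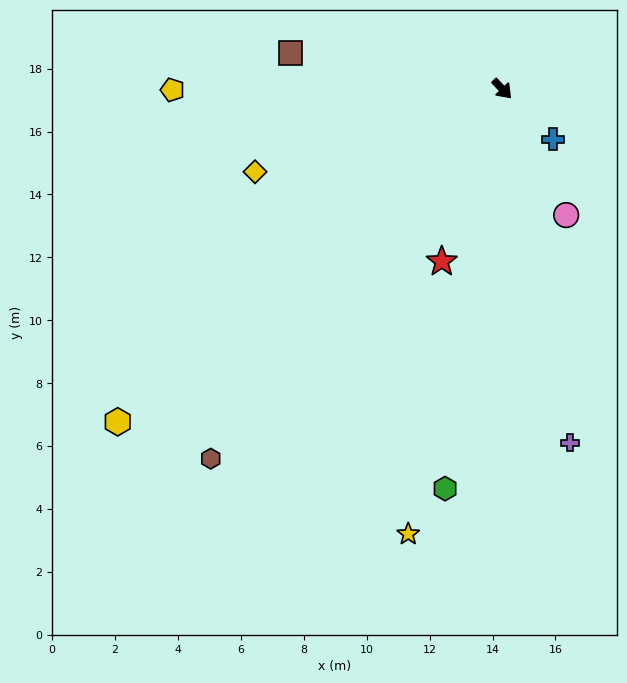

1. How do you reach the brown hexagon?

turn right 82°, forward 15.0 m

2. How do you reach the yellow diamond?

turn right 115°, forward 8.3 m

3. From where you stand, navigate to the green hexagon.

turn right 52°, forward 12.8 m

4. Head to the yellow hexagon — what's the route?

turn right 93°, forward 16.2 m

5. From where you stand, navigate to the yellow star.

turn right 55°, forward 14.5 m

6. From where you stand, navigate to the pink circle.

turn right 17°, forward 4.5 m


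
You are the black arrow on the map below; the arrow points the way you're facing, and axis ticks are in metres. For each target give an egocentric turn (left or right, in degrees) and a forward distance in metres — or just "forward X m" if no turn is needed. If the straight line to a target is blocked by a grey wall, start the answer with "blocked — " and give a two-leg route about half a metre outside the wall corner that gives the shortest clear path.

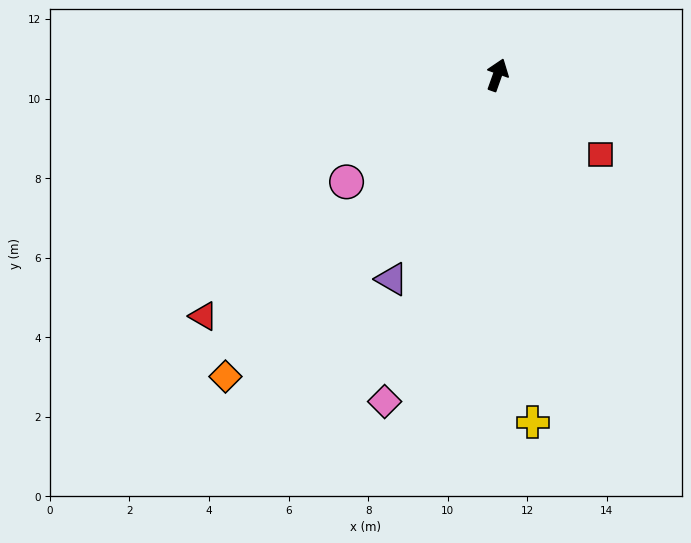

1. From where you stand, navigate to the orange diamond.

turn left 158°, forward 10.2 m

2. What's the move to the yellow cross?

turn right 155°, forward 8.8 m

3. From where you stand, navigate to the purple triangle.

turn left 172°, forward 5.8 m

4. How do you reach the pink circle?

turn left 145°, forward 4.7 m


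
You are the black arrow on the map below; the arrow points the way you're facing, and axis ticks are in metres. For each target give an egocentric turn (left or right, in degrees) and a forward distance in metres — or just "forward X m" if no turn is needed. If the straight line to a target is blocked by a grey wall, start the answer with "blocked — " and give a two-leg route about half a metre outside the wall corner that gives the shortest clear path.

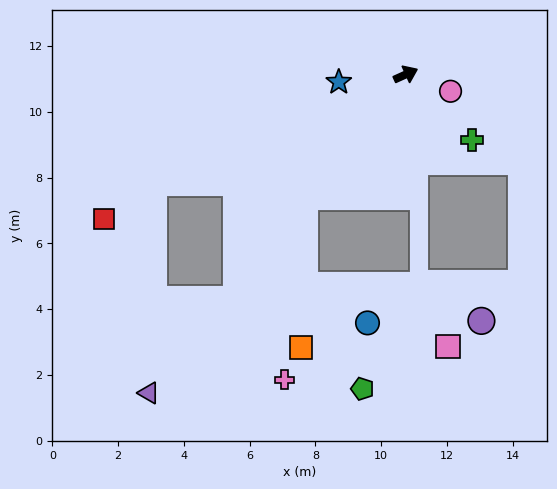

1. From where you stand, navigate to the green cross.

turn right 69°, forward 2.8 m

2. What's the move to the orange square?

blocked — turn right 154°, forward 4.8 m, then turn left 39°, forward 4.6 m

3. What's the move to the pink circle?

turn right 45°, forward 1.5 m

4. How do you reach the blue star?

turn left 162°, forward 2.1 m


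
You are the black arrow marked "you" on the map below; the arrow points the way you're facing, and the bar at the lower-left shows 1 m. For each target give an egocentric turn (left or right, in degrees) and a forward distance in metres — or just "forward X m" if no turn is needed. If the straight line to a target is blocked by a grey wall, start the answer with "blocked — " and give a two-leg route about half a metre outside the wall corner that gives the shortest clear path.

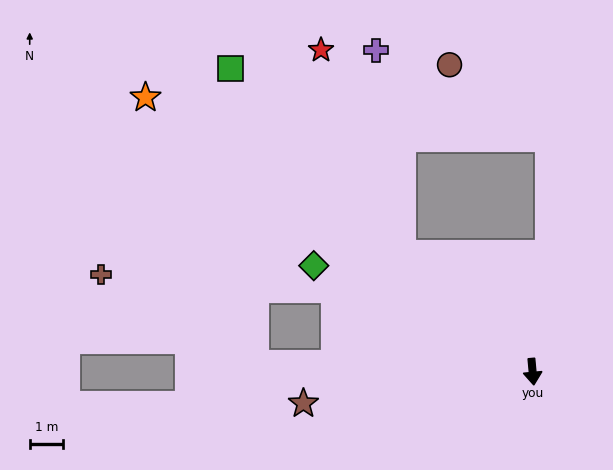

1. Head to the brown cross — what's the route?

blocked — turn right 118°, forward 6.4 m, then turn left 19°, forward 7.0 m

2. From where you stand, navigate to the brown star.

turn right 87°, forward 6.9 m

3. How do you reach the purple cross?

blocked — turn right 137°, forward 5.3 m, then turn right 41°, forward 6.1 m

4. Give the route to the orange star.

turn right 131°, forward 14.2 m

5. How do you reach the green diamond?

turn right 121°, forward 7.3 m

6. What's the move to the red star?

blocked — turn right 137°, forward 5.3 m, then turn right 27°, forward 6.6 m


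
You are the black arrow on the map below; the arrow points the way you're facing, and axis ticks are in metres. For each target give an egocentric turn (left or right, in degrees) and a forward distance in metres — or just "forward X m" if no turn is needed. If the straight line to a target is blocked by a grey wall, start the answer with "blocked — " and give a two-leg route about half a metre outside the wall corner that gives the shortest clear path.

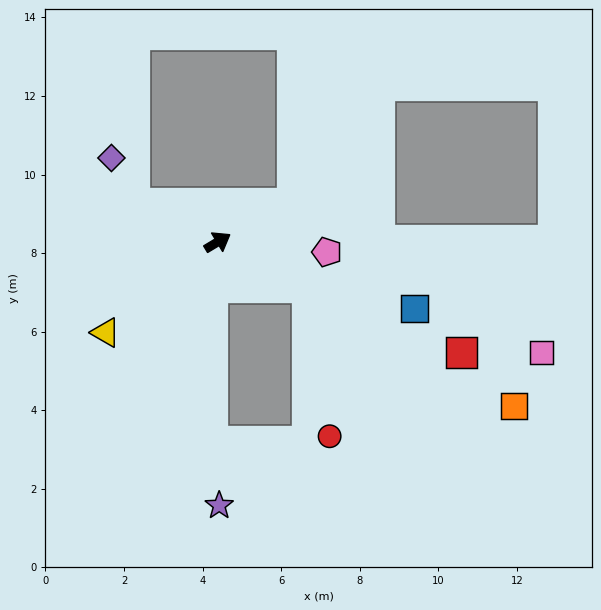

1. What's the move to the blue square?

turn right 50°, forward 5.3 m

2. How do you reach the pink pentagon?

turn right 36°, forward 2.8 m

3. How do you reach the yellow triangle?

turn right 172°, forward 3.7 m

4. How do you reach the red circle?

blocked — turn right 57°, forward 2.6 m, then turn right 56°, forward 3.9 m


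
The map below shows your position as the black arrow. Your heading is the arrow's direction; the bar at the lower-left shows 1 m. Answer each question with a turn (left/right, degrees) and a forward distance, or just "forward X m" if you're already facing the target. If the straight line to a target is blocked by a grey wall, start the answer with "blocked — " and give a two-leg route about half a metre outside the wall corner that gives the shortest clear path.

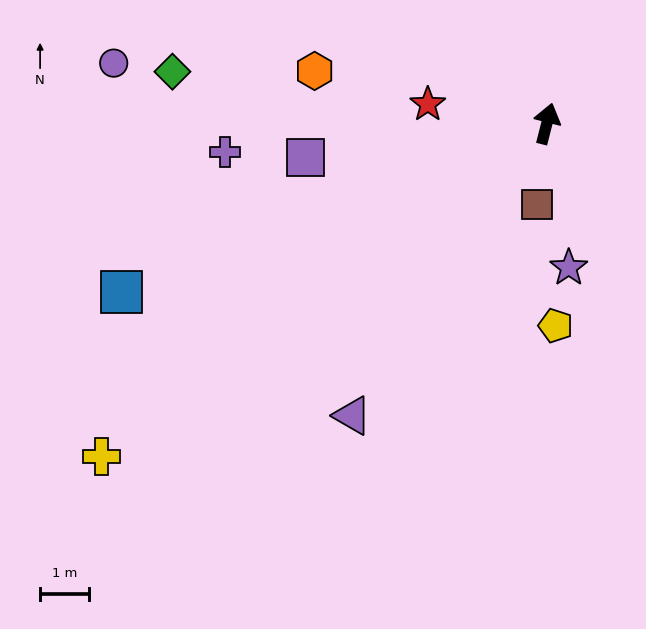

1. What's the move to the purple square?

turn left 112°, forward 5.0 m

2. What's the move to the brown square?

turn right 173°, forward 1.7 m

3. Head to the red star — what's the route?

turn left 95°, forward 2.4 m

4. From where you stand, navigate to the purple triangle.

turn left 161°, forward 7.1 m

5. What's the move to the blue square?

turn left 126°, forward 9.3 m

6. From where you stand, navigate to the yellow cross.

turn left 141°, forward 11.3 m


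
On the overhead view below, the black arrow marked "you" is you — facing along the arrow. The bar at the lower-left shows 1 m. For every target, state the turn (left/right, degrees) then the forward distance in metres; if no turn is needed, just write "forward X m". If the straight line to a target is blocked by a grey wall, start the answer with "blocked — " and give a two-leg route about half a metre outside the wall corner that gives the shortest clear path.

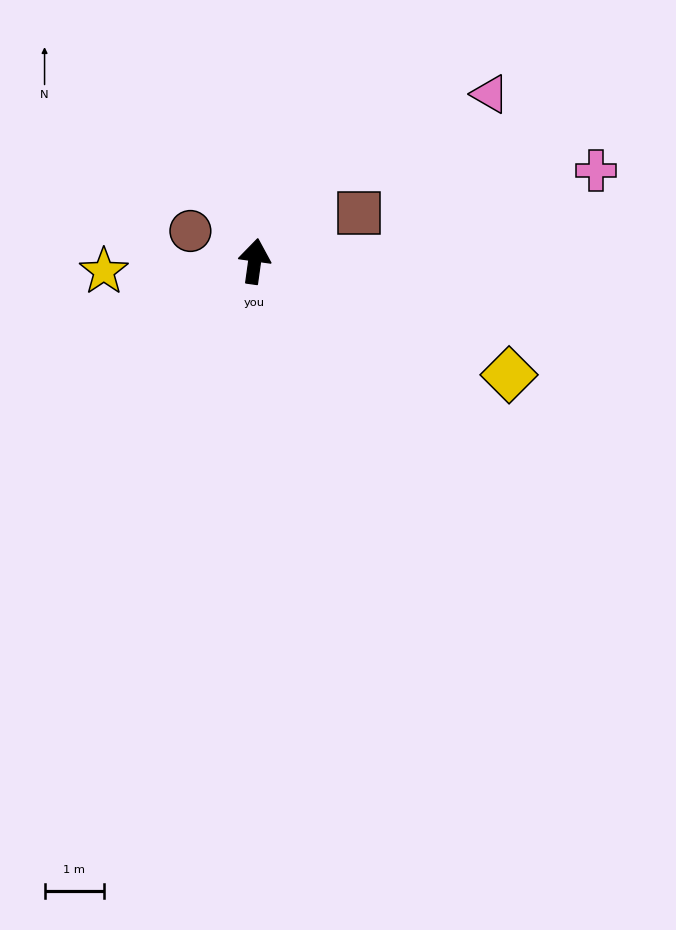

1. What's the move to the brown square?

turn right 57°, forward 1.9 m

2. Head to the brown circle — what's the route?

turn left 73°, forward 1.2 m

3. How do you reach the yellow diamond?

turn right 106°, forward 4.7 m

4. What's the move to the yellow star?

turn left 102°, forward 2.6 m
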